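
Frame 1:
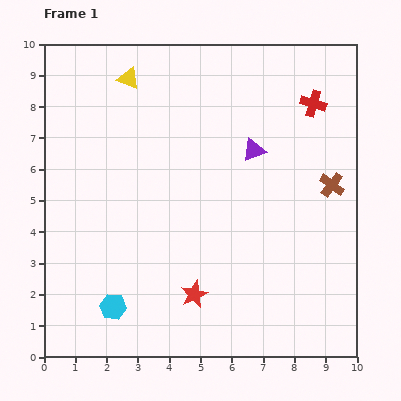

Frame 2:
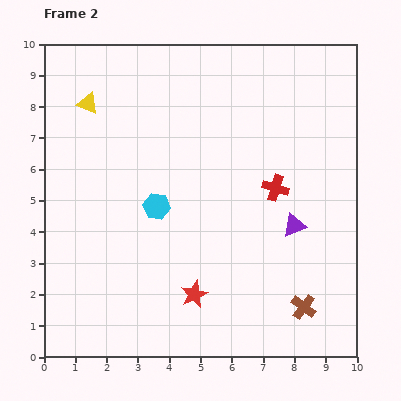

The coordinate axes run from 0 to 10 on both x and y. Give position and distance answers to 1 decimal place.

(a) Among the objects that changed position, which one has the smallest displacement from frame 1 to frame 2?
the yellow triangle

(moved 1.5)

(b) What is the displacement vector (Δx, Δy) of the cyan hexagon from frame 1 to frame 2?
(1.4, 3.2)

The cyan hexagon was at (2.2, 1.6) in frame 1 and (3.6, 4.8) in frame 2.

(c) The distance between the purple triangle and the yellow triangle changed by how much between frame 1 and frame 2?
+3.1

Distance in frame 1: 4.6. Distance in frame 2: 7.7.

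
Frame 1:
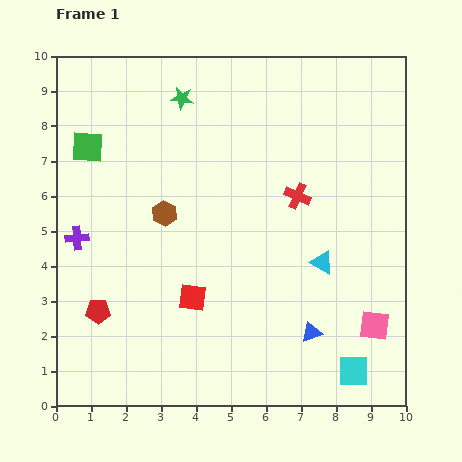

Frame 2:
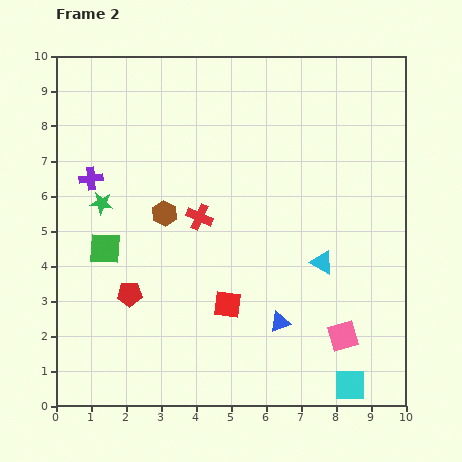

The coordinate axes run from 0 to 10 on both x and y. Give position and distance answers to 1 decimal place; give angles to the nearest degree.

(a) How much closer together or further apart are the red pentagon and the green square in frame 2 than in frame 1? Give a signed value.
-3.2

Distance in frame 1: 4.7. Distance in frame 2: 1.5.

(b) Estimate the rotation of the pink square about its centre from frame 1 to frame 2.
21° counter-clockwise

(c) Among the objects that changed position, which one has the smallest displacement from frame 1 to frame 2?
the cyan square

(moved 0.4)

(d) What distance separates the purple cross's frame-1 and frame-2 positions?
1.7

The purple cross moved from (0.6, 4.8) to (1.0, 6.5), a distance of √(0.4² + 1.7²) ≈ 1.7.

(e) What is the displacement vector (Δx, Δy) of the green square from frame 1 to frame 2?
(0.5, -2.9)

The green square was at (0.9, 7.4) in frame 1 and (1.4, 4.5) in frame 2.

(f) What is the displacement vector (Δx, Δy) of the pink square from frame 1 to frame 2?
(-0.9, -0.3)

The pink square was at (9.1, 2.3) in frame 1 and (8.2, 2.0) in frame 2.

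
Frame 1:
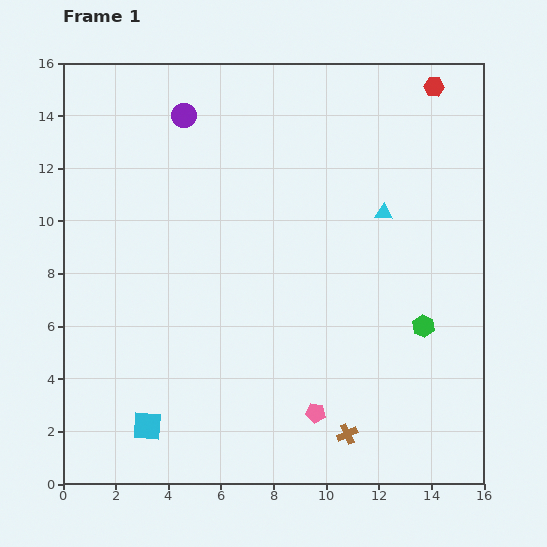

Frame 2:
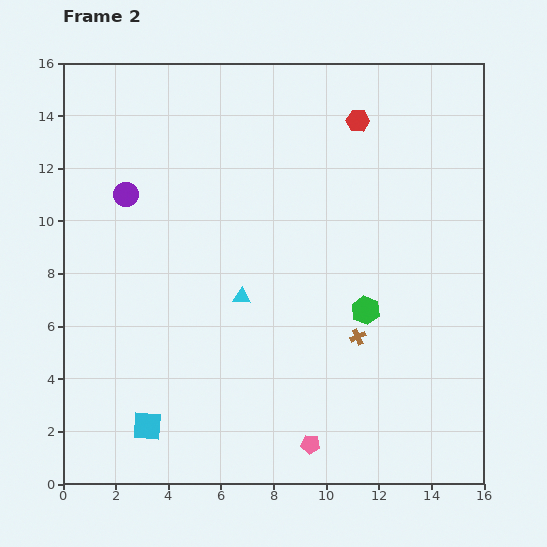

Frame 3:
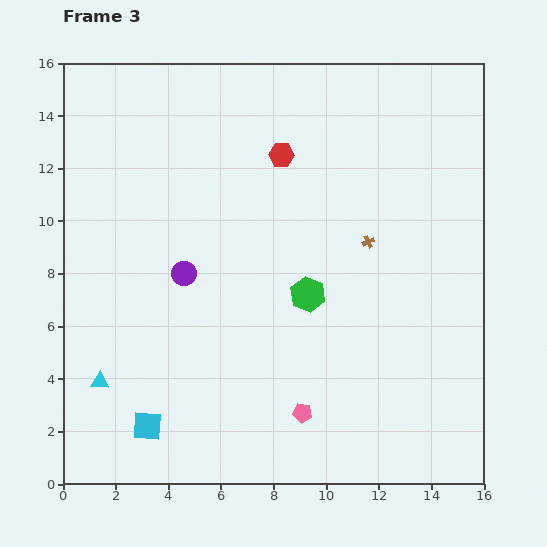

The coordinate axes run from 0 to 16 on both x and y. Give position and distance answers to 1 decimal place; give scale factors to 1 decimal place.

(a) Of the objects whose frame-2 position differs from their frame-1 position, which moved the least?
the pink pentagon

(moved 1.2)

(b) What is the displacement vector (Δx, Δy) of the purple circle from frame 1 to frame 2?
(-2.2, -3.0)

The purple circle was at (4.6, 14.0) in frame 1 and (2.4, 11.0) in frame 2.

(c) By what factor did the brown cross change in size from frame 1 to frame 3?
0.6×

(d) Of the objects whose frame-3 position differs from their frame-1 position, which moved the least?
the pink pentagon

(moved 0.5)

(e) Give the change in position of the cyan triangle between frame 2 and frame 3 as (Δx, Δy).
(-5.4, -3.2)

The cyan triangle was at (6.8, 7.1) in frame 2 and (1.4, 3.9) in frame 3.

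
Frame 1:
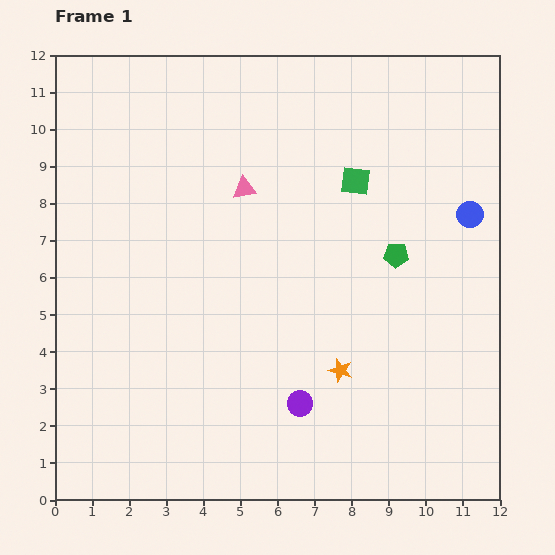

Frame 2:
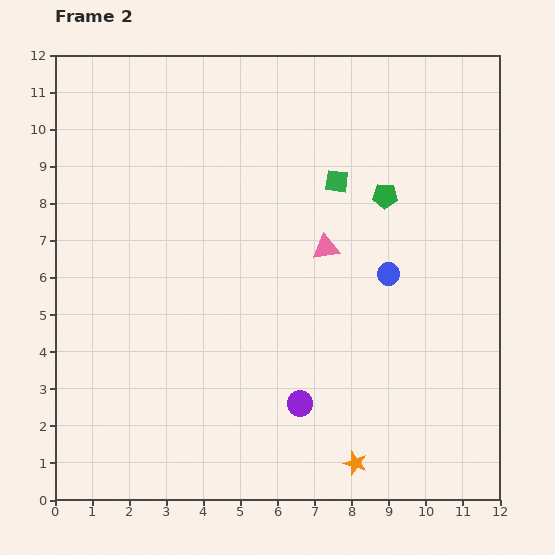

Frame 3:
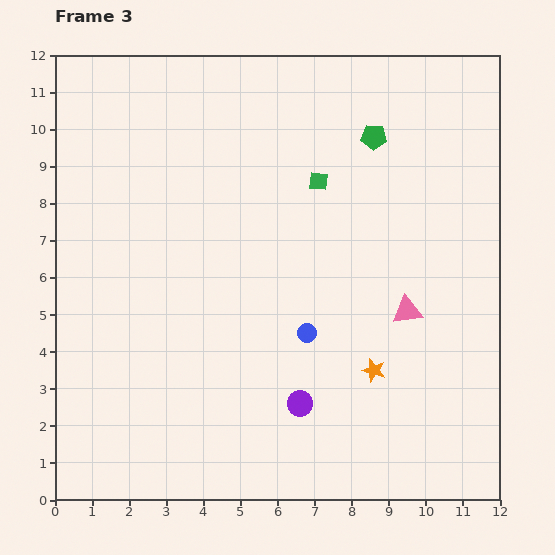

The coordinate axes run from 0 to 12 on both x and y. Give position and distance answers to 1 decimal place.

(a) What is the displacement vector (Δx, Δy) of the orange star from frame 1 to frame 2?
(0.4, -2.5)

The orange star was at (7.7, 3.5) in frame 1 and (8.1, 1.0) in frame 2.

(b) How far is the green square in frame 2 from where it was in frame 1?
0.5

The green square moved from (8.1, 8.6) to (7.6, 8.6), a distance of √(0.5² + 0.0²) ≈ 0.5.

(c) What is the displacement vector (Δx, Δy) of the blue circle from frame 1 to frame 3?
(-4.4, -3.2)

The blue circle was at (11.2, 7.7) in frame 1 and (6.8, 4.5) in frame 3.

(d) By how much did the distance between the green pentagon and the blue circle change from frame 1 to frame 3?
+3.3

Distance in frame 1: 2.3. Distance in frame 3: 5.6.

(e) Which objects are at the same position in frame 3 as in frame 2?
the purple circle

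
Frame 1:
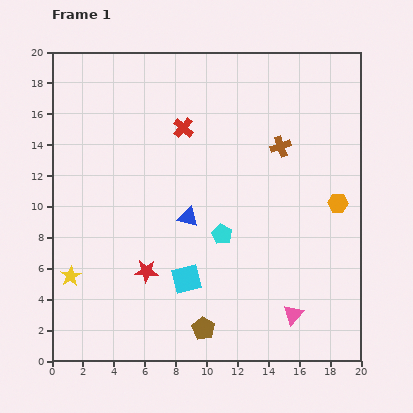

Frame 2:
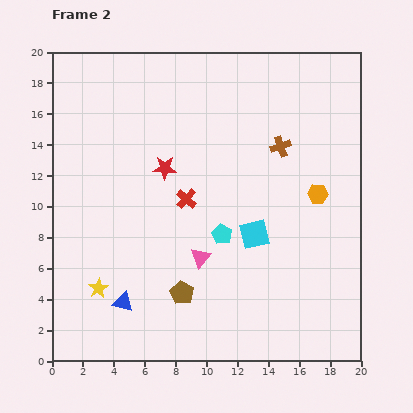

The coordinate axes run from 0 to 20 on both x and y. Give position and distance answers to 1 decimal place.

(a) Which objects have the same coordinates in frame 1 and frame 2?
the brown cross, the cyan pentagon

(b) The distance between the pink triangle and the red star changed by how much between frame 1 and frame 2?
-3.7

Distance in frame 1: 9.9. Distance in frame 2: 6.2.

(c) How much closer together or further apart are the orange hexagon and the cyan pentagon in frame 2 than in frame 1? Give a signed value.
-1.1

Distance in frame 1: 7.8. Distance in frame 2: 6.7.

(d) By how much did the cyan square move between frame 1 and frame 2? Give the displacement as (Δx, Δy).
(4.4, 2.9)

The cyan square was at (8.7, 5.3) in frame 1 and (13.1, 8.2) in frame 2.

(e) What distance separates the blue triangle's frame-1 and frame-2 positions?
6.9

The blue triangle moved from (8.8, 9.3) to (4.6, 3.8), a distance of √(4.2² + 5.5²) ≈ 6.9.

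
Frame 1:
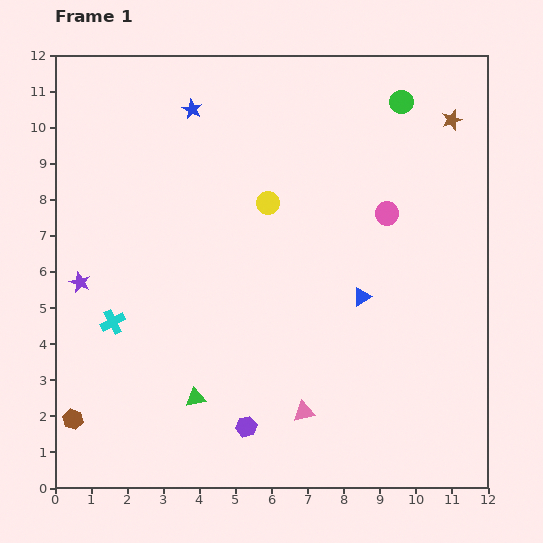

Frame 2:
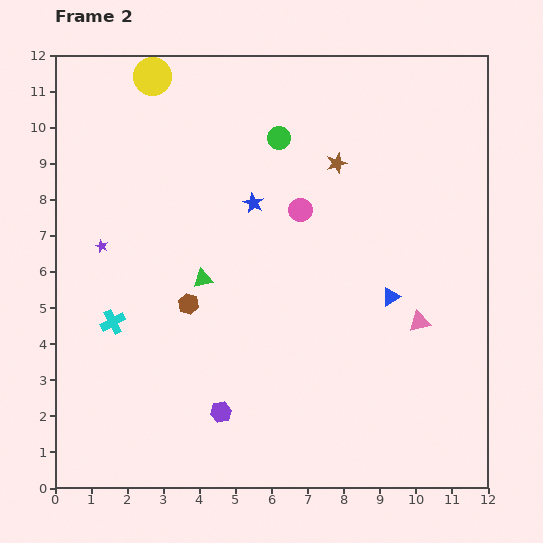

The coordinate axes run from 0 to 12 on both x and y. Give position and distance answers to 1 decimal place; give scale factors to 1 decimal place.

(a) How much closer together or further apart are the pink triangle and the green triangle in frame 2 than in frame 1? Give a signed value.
+3.1

Distance in frame 1: 3.0. Distance in frame 2: 6.1.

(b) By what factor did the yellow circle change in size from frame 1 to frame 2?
1.6×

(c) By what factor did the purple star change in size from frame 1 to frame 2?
0.6×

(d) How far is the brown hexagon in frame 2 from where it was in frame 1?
4.5

The brown hexagon moved from (0.5, 1.9) to (3.7, 5.1), a distance of √(3.2² + 3.2²) ≈ 4.5.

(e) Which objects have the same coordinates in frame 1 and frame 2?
the cyan cross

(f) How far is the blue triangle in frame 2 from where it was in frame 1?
0.8

The blue triangle moved from (8.5, 5.3) to (9.3, 5.3), a distance of √(0.8² + 0.0²) ≈ 0.8.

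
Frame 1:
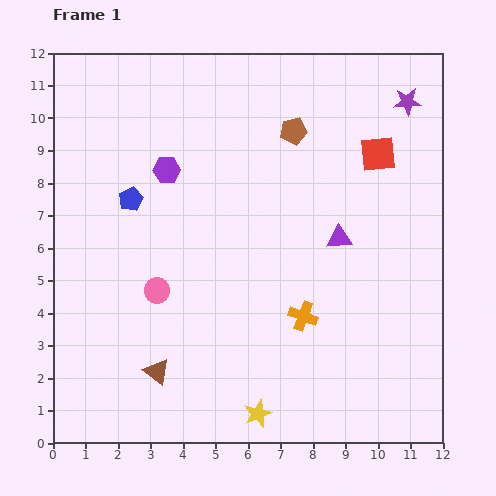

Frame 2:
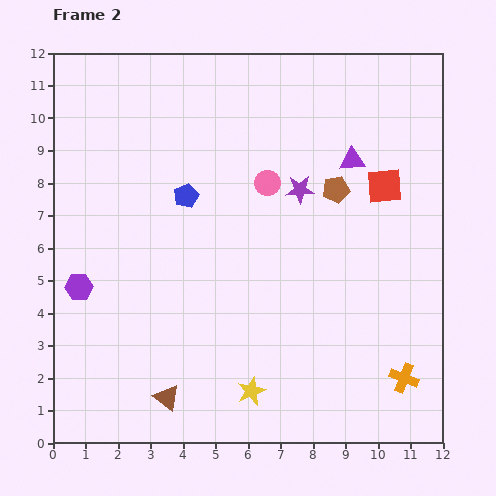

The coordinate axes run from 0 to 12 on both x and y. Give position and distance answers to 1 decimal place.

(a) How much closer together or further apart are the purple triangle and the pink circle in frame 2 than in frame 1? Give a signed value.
-3.1

Distance in frame 1: 5.8. Distance in frame 2: 2.7.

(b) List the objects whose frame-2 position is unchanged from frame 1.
none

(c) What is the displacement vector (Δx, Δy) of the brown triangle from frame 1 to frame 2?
(0.3, -0.8)

The brown triangle was at (3.2, 2.2) in frame 1 and (3.5, 1.4) in frame 2.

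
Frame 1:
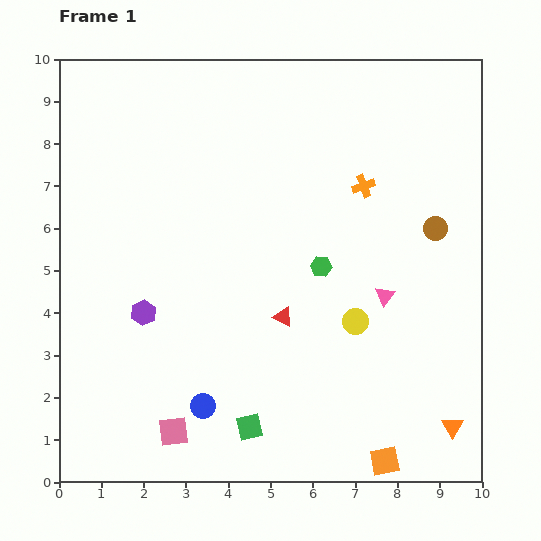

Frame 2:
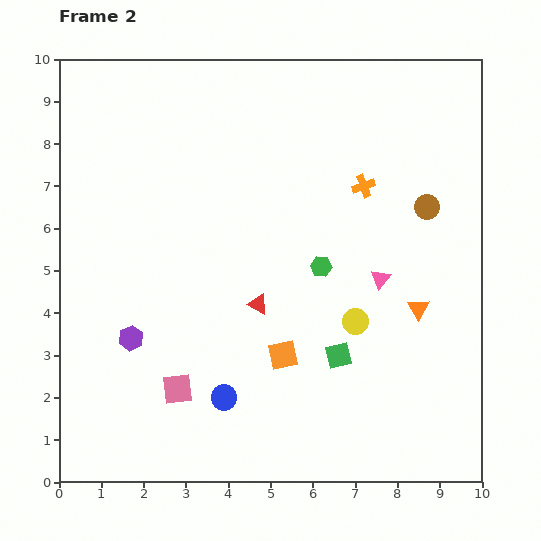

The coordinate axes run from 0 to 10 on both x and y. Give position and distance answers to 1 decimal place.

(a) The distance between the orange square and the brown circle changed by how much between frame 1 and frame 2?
-0.7

Distance in frame 1: 5.6. Distance in frame 2: 4.9.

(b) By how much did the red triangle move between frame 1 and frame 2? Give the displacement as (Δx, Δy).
(-0.6, 0.3)

The red triangle was at (5.3, 3.9) in frame 1 and (4.7, 4.2) in frame 2.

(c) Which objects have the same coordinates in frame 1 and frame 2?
the orange cross, the green hexagon, the yellow circle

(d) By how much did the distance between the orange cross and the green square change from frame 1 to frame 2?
-2.3

Distance in frame 1: 6.3. Distance in frame 2: 4.0.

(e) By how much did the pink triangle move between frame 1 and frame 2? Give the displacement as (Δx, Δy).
(-0.1, 0.4)

The pink triangle was at (7.7, 4.4) in frame 1 and (7.6, 4.8) in frame 2.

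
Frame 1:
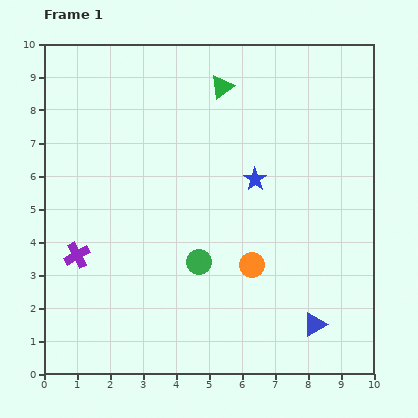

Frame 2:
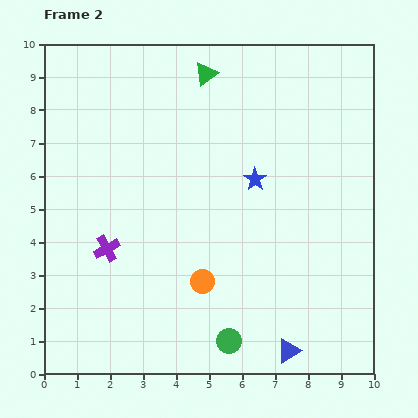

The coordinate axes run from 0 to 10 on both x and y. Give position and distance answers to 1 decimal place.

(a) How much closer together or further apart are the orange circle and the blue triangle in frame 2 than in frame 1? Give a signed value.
+0.7

Distance in frame 1: 2.6. Distance in frame 2: 3.3.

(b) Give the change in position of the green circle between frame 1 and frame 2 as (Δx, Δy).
(0.9, -2.4)

The green circle was at (4.7, 3.4) in frame 1 and (5.6, 1.0) in frame 2.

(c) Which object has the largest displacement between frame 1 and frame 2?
the green circle

(moved 2.6; next 1.6)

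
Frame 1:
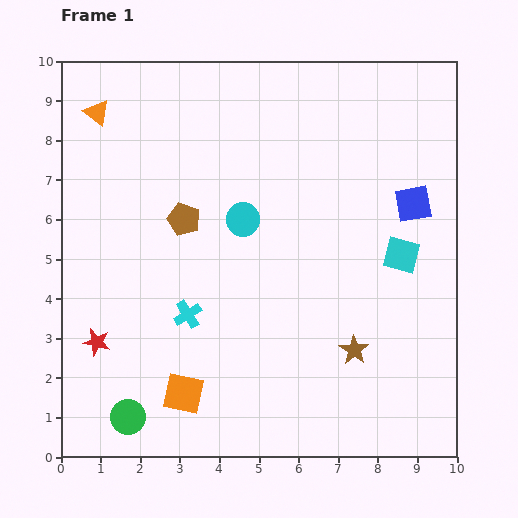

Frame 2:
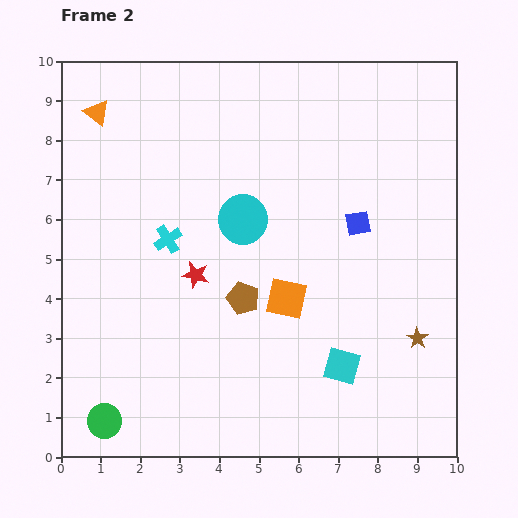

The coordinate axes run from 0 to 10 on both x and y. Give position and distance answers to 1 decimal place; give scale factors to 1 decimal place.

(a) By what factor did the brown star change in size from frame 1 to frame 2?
0.7×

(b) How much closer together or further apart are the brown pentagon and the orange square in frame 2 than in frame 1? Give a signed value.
-3.3

Distance in frame 1: 4.4. Distance in frame 2: 1.1.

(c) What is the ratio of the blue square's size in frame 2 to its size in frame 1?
0.7×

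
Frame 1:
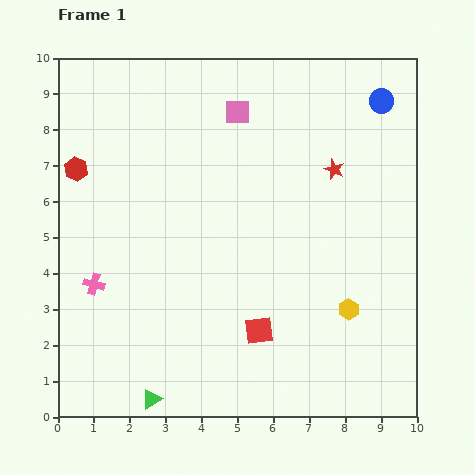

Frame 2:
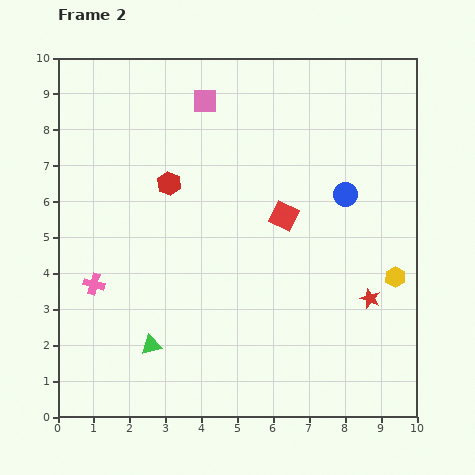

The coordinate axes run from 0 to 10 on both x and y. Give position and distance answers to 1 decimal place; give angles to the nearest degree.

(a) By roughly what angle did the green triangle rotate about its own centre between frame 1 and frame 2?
19° clockwise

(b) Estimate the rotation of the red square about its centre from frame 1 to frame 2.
32° clockwise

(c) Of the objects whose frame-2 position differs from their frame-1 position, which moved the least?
the pink square

(moved 0.9)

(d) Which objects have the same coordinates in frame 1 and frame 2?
the pink cross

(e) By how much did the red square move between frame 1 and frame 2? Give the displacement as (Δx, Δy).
(0.7, 3.2)

The red square was at (5.6, 2.4) in frame 1 and (6.3, 5.6) in frame 2.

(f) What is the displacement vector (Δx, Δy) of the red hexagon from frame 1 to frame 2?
(2.6, -0.4)

The red hexagon was at (0.5, 6.9) in frame 1 and (3.1, 6.5) in frame 2.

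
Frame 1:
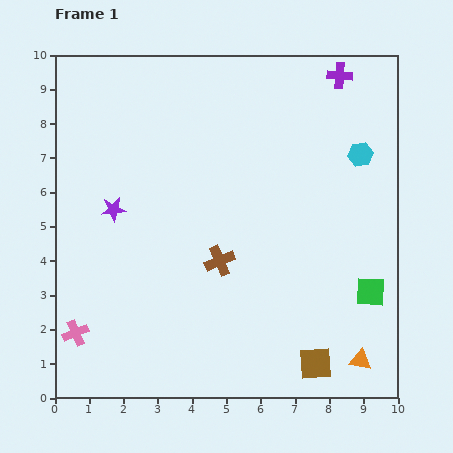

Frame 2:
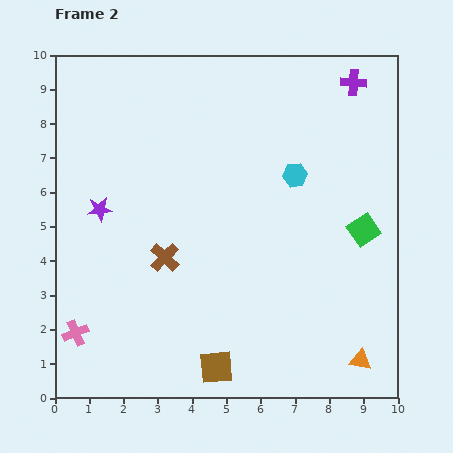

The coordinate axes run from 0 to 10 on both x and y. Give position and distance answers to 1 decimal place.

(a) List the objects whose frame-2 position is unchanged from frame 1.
the orange triangle, the pink cross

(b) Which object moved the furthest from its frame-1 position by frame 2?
the brown square

(moved 2.9; next 2.0)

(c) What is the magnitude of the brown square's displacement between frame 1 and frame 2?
2.9

The brown square moved from (7.6, 1.0) to (4.7, 0.9), a distance of √(2.9² + 0.1²) ≈ 2.9.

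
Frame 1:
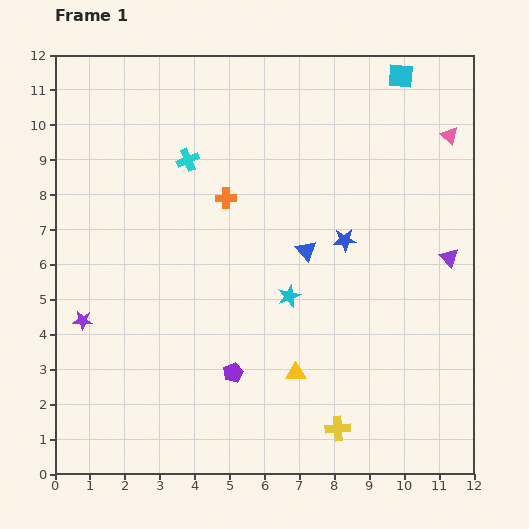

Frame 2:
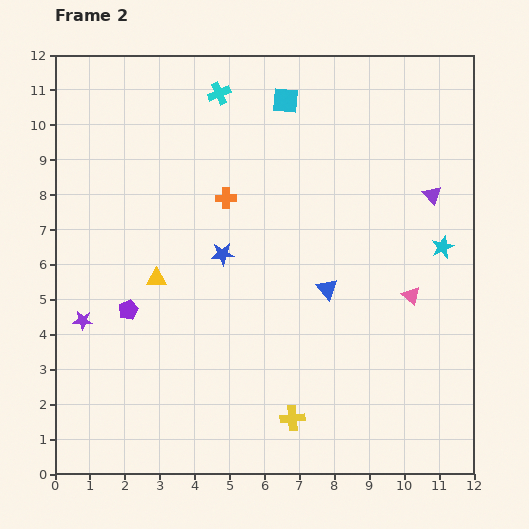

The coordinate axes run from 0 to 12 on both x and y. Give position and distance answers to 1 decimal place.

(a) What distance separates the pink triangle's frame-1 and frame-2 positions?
4.7

The pink triangle moved from (11.3, 9.7) to (10.2, 5.1), a distance of √(1.1² + 4.6²) ≈ 4.7.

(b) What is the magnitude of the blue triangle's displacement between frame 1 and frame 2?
1.3

The blue triangle moved from (7.2, 6.4) to (7.8, 5.3), a distance of √(0.6² + 1.1²) ≈ 1.3.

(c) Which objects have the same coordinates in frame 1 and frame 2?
the orange cross, the purple star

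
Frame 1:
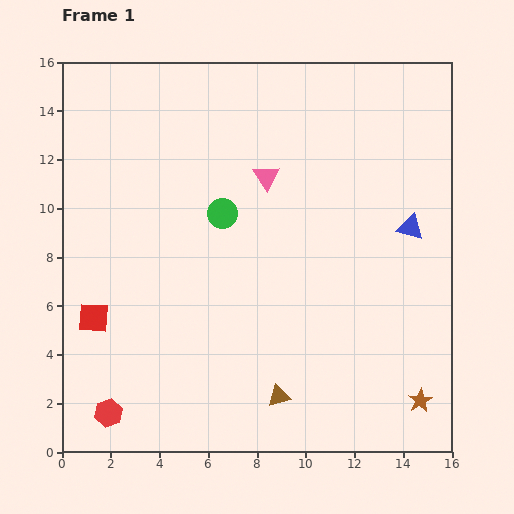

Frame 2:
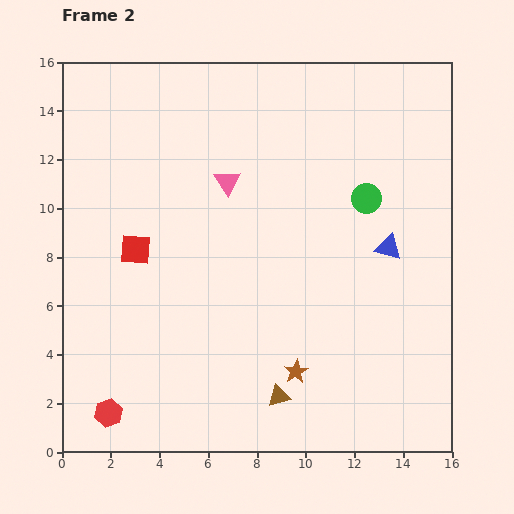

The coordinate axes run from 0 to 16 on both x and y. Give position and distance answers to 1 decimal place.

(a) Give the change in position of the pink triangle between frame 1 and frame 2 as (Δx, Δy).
(-1.6, -0.2)

The pink triangle was at (8.4, 11.3) in frame 1 and (6.8, 11.1) in frame 2.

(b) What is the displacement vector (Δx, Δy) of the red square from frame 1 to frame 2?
(1.7, 2.8)

The red square was at (1.3, 5.5) in frame 1 and (3.0, 8.3) in frame 2.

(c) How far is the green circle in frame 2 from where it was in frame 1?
5.9

The green circle moved from (6.6, 9.8) to (12.5, 10.4), a distance of √(5.9² + 0.6²) ≈ 5.9.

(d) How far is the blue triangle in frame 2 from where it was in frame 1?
1.2

The blue triangle moved from (14.3, 9.2) to (13.4, 8.4), a distance of √(0.9² + 0.8²) ≈ 1.2.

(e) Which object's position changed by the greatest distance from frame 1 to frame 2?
the green circle

(moved 5.9; next 5.2)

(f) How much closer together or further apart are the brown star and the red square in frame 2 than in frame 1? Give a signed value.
-5.5

Distance in frame 1: 13.8. Distance in frame 2: 8.3.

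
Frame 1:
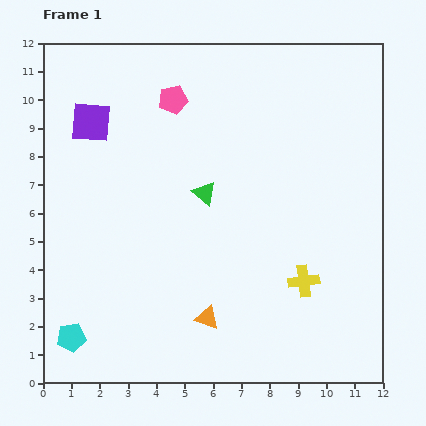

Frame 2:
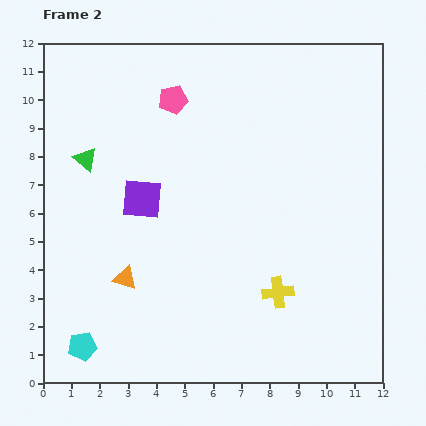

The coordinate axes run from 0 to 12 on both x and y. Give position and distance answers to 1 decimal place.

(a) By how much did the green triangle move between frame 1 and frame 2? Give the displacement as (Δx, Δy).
(-4.2, 1.2)

The green triangle was at (5.7, 6.7) in frame 1 and (1.5, 7.9) in frame 2.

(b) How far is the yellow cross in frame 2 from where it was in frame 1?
1.0

The yellow cross moved from (9.2, 3.6) to (8.3, 3.2), a distance of √(0.9² + 0.4²) ≈ 1.0.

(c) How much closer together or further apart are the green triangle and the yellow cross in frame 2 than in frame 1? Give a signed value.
+3.6

Distance in frame 1: 4.7. Distance in frame 2: 8.3.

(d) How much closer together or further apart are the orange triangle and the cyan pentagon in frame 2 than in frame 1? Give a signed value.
-2.1

Distance in frame 1: 4.9. Distance in frame 2: 2.8.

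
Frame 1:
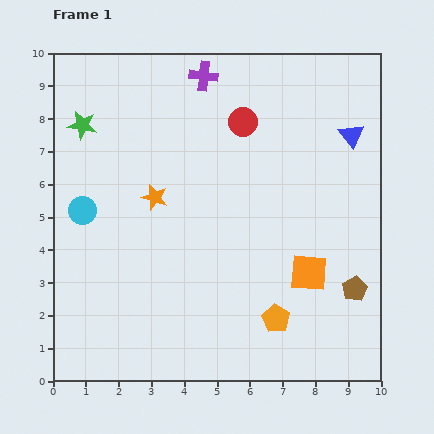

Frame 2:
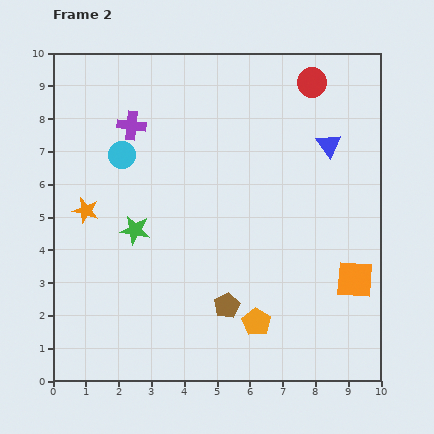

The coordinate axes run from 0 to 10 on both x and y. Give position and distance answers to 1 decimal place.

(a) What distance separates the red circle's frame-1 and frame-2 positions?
2.4

The red circle moved from (5.8, 7.9) to (7.9, 9.1), a distance of √(2.1² + 1.2²) ≈ 2.4.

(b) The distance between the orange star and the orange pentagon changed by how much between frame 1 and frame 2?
+1.0

Distance in frame 1: 5.2. Distance in frame 2: 6.2.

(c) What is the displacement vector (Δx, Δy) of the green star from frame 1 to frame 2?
(1.6, -3.2)

The green star was at (0.9, 7.8) in frame 1 and (2.5, 4.6) in frame 2.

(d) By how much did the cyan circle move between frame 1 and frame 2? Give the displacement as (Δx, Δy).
(1.2, 1.7)

The cyan circle was at (0.9, 5.2) in frame 1 and (2.1, 6.9) in frame 2.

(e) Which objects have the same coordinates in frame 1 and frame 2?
none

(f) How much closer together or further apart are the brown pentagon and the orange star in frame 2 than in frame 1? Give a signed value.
-1.5

Distance in frame 1: 6.7. Distance in frame 2: 5.2.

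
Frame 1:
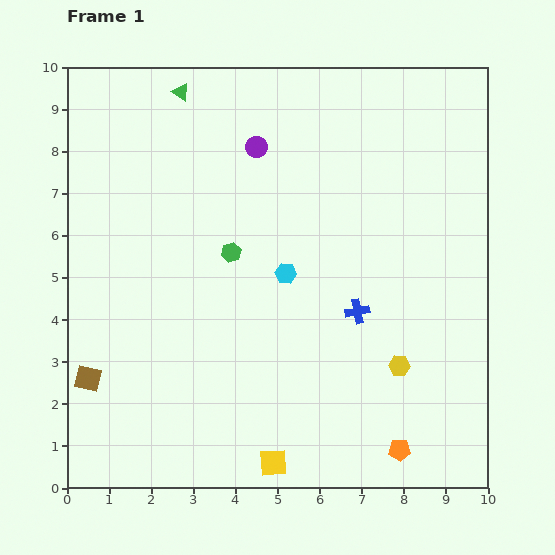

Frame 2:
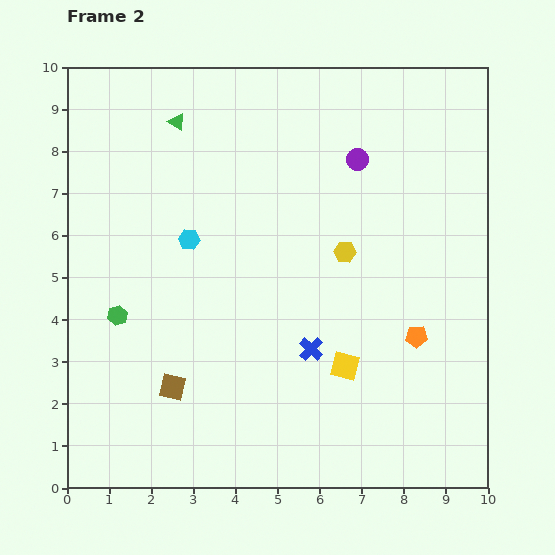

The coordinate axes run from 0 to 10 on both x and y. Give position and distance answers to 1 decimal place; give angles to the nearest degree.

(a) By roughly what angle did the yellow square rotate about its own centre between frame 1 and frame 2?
18° clockwise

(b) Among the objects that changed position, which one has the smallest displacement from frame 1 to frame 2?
the green triangle

(moved 0.7)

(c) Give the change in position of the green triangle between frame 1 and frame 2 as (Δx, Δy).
(-0.1, -0.7)

The green triangle was at (2.7, 9.4) in frame 1 and (2.6, 8.7) in frame 2.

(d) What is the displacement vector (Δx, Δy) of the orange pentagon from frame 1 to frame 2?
(0.4, 2.7)

The orange pentagon was at (7.9, 0.9) in frame 1 and (8.3, 3.6) in frame 2.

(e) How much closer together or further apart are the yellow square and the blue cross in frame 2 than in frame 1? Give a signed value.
-3.2

Distance in frame 1: 4.1. Distance in frame 2: 0.9.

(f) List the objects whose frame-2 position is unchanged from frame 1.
none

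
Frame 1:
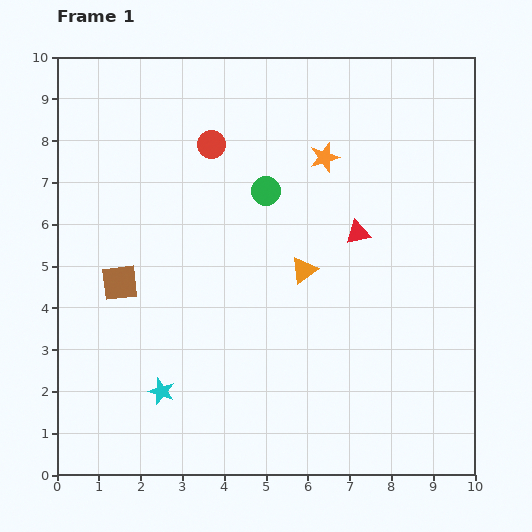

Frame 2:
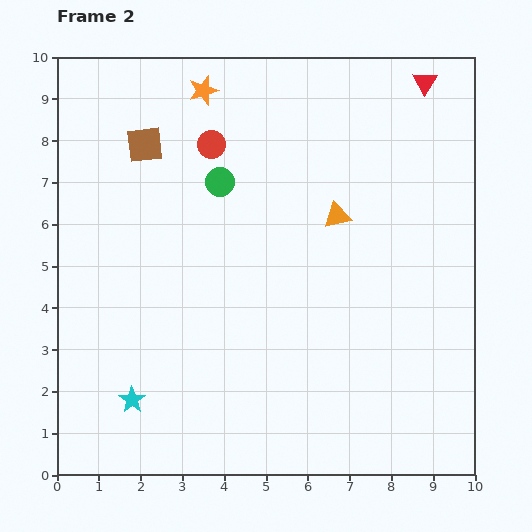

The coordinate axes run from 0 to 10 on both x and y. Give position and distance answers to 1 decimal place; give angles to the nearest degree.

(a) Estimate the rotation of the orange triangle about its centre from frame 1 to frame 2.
24° clockwise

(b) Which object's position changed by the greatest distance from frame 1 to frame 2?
the red triangle

(moved 3.9; next 3.4)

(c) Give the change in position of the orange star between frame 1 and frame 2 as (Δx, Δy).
(-2.9, 1.6)

The orange star was at (6.4, 7.6) in frame 1 and (3.5, 9.2) in frame 2.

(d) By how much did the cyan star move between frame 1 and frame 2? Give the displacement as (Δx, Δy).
(-0.7, -0.2)

The cyan star was at (2.5, 2.0) in frame 1 and (1.8, 1.8) in frame 2.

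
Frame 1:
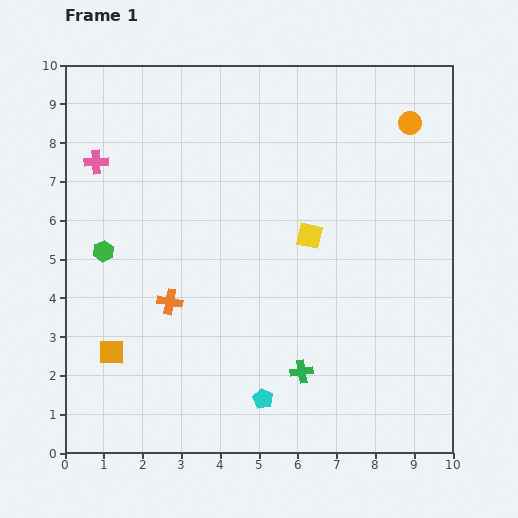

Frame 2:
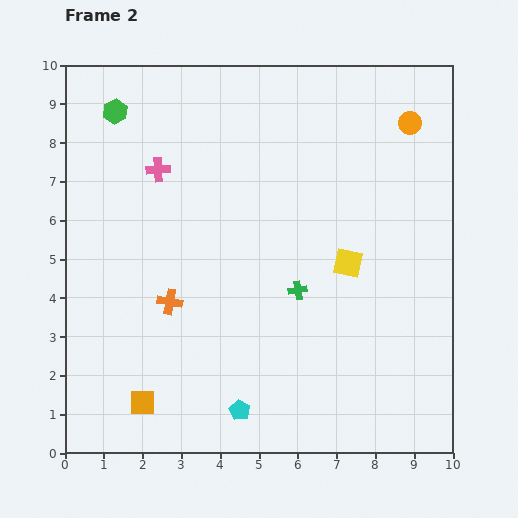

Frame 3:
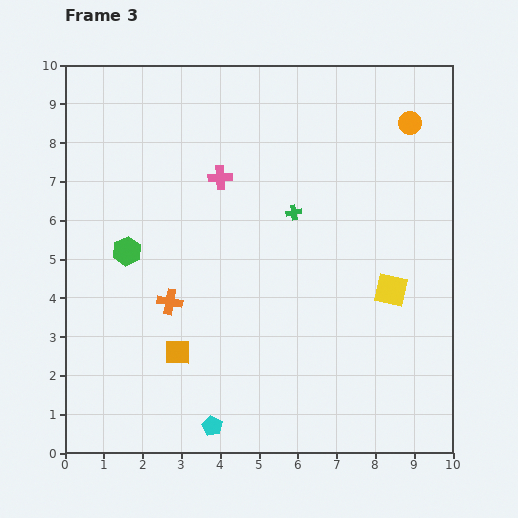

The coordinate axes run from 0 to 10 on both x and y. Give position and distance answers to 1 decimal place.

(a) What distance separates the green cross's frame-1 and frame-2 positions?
2.1

The green cross moved from (6.1, 2.1) to (6.0, 4.2), a distance of √(0.1² + 2.1²) ≈ 2.1.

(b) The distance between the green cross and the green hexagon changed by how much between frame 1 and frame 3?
-1.6

Distance in frame 1: 6.0. Distance in frame 3: 4.4.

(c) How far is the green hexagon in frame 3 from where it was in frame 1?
0.6

The green hexagon moved from (1.0, 5.2) to (1.6, 5.2), a distance of √(0.6² + 0.0²) ≈ 0.6.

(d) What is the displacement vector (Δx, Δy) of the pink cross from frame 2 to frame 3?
(1.6, -0.2)

The pink cross was at (2.4, 7.3) in frame 2 and (4.0, 7.1) in frame 3.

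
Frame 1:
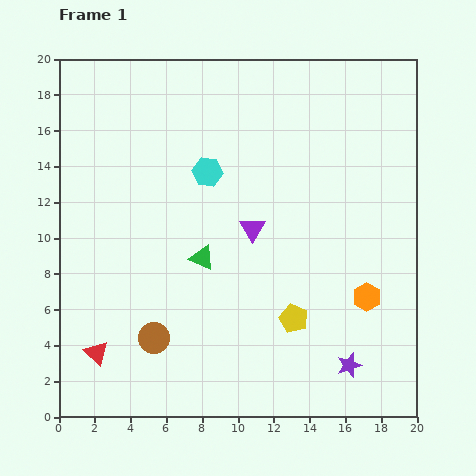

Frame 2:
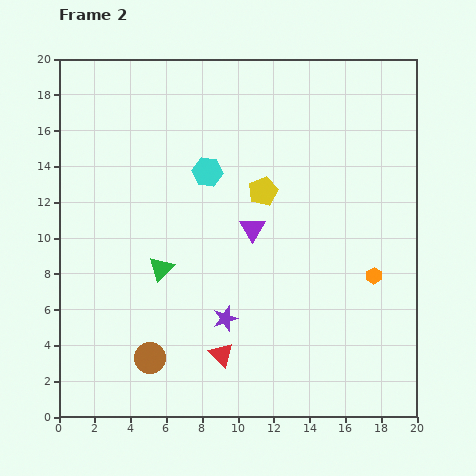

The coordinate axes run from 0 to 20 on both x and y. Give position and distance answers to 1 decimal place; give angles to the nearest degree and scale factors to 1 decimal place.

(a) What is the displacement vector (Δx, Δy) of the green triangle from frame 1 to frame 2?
(-2.3, -0.6)

The green triangle was at (8.0, 8.9) in frame 1 and (5.7, 8.3) in frame 2.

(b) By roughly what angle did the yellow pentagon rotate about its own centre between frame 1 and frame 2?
25° clockwise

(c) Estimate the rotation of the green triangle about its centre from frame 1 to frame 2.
49° clockwise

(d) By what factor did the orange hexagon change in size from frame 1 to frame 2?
0.6×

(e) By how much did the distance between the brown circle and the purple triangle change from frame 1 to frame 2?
+1.0

Distance in frame 1: 8.2. Distance in frame 2: 9.2.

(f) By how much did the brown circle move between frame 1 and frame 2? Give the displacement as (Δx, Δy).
(-0.2, -1.1)

The brown circle was at (5.3, 4.4) in frame 1 and (5.1, 3.3) in frame 2.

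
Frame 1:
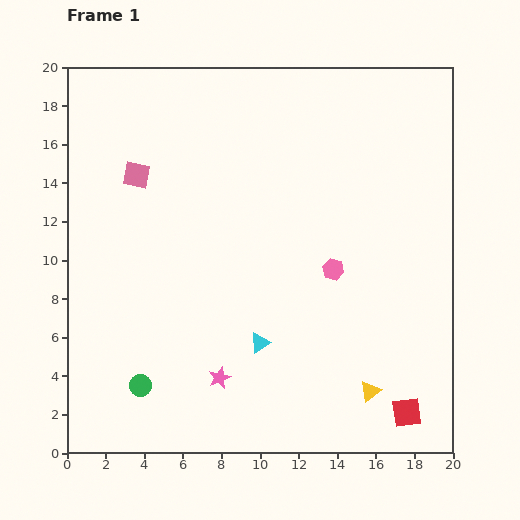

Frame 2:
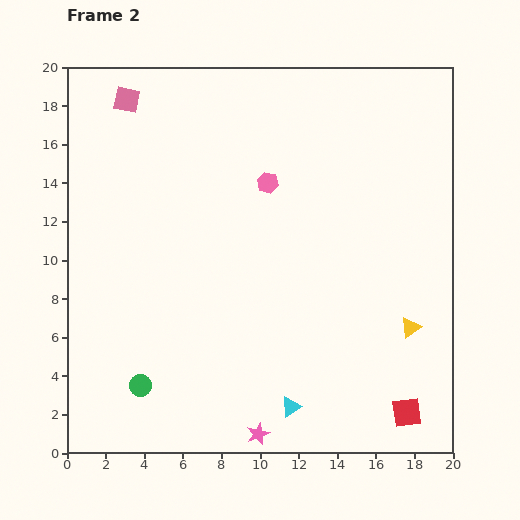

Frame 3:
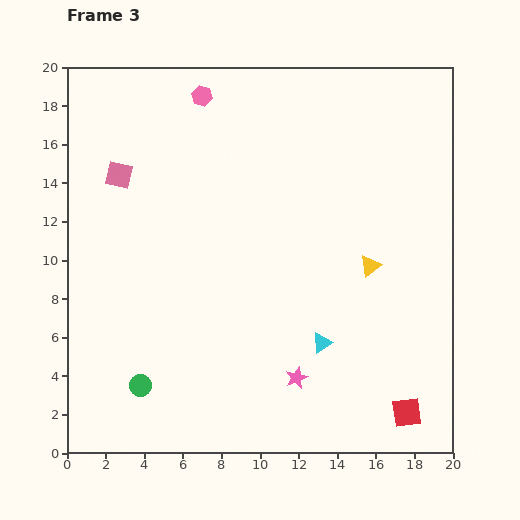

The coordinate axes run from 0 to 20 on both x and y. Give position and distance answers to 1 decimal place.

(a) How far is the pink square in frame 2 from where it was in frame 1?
3.9

The pink square moved from (3.6, 14.4) to (3.1, 18.3), a distance of √(0.5² + 3.9²) ≈ 3.9.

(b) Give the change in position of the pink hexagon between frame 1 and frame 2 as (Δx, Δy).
(-3.4, 4.5)

The pink hexagon was at (13.8, 9.5) in frame 1 and (10.4, 14.0) in frame 2.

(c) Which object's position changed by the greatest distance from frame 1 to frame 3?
the pink hexagon

(moved 11.3; next 6.5)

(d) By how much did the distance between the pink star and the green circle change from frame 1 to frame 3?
+4.0

Distance in frame 1: 4.1. Distance in frame 3: 8.1.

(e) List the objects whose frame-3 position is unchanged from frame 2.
the green circle, the red square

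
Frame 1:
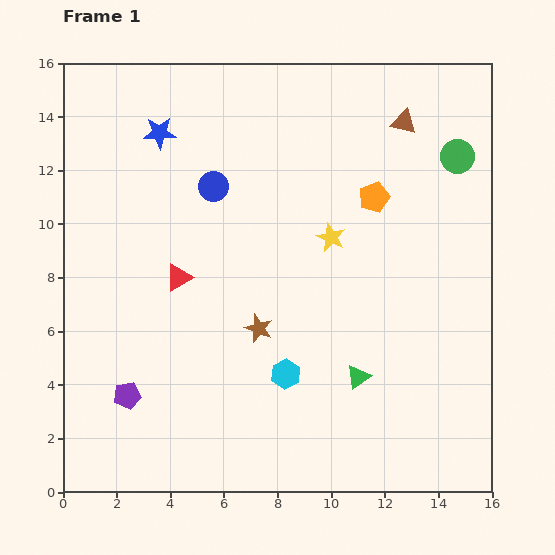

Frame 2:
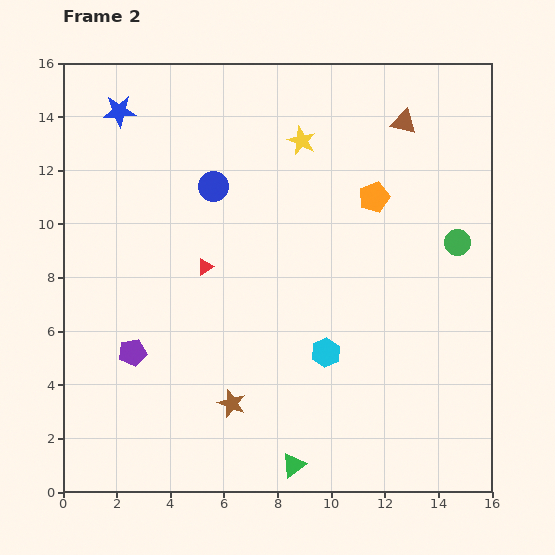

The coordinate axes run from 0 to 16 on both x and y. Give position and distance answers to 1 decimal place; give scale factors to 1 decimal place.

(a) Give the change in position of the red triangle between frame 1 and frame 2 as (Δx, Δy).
(1.0, 0.4)

The red triangle was at (4.3, 8.0) in frame 1 and (5.3, 8.4) in frame 2.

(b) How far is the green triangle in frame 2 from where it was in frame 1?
4.1

The green triangle moved from (11.0, 4.3) to (8.6, 1.0), a distance of √(2.4² + 3.3²) ≈ 4.1.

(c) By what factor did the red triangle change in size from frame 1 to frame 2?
0.6×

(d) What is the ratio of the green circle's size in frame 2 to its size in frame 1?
0.8×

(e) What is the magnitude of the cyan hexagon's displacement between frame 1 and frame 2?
1.7

The cyan hexagon moved from (8.3, 4.4) to (9.8, 5.2), a distance of √(1.5² + 0.8²) ≈ 1.7.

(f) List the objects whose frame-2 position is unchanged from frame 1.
the brown triangle, the blue circle, the orange pentagon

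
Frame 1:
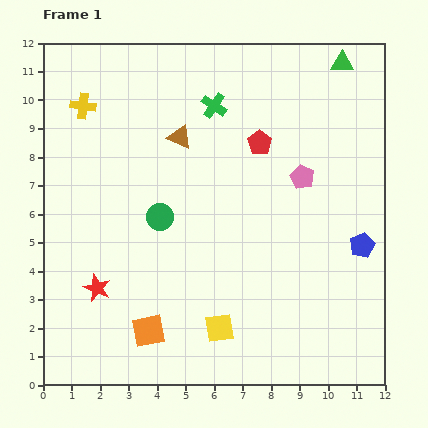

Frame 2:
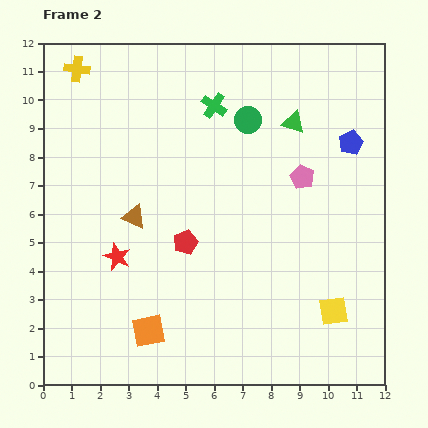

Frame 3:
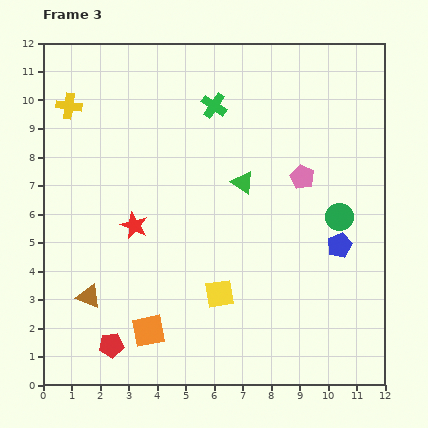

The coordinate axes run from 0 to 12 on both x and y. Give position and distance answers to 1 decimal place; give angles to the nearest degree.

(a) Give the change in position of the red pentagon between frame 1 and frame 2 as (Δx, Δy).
(-2.6, -3.5)

The red pentagon was at (7.6, 8.5) in frame 1 and (5.0, 5.0) in frame 2.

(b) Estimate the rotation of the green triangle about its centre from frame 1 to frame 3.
35° clockwise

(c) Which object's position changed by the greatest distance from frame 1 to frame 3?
the red pentagon

(moved 8.8; next 6.4)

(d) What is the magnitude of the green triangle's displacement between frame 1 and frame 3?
5.5

The green triangle moved from (10.5, 11.3) to (7.0, 7.1), a distance of √(3.5² + 4.2²) ≈ 5.5.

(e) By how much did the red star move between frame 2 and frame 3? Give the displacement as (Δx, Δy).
(0.6, 1.1)

The red star was at (2.6, 4.5) in frame 2 and (3.2, 5.6) in frame 3.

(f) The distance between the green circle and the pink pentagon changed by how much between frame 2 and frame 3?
-0.9

Distance in frame 2: 2.8. Distance in frame 3: 1.9.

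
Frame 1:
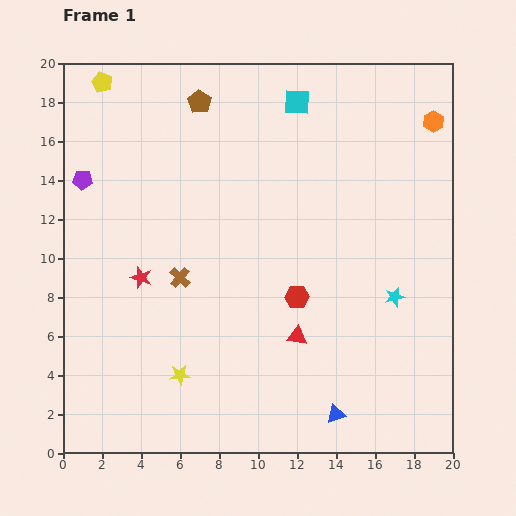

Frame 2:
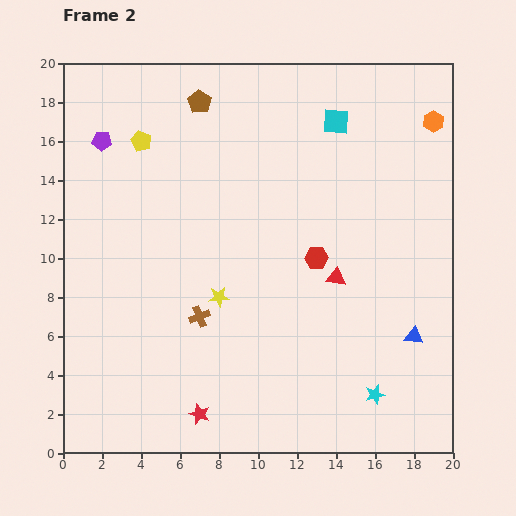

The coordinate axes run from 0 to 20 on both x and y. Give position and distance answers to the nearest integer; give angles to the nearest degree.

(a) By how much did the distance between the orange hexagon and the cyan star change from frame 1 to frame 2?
+5

Distance in frame 1: 9. Distance in frame 2: 14.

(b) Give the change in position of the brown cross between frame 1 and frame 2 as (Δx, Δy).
(1, -2)

The brown cross was at (6, 9) in frame 1 and (7, 7) in frame 2.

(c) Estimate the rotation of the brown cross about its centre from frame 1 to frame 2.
27° clockwise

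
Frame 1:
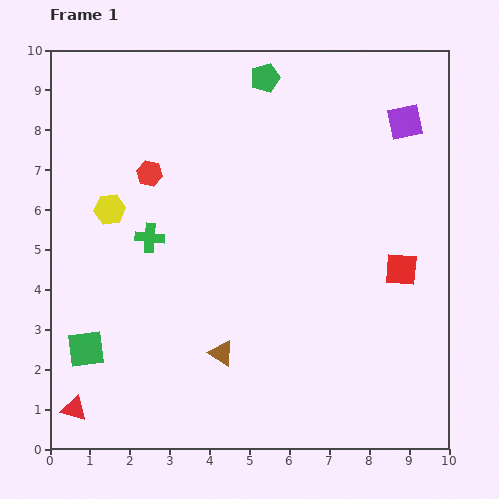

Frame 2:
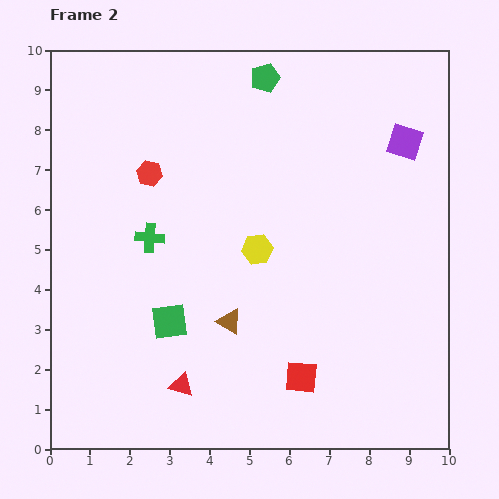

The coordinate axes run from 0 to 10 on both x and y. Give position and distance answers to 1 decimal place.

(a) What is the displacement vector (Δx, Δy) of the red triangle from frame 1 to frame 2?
(2.7, 0.6)

The red triangle was at (0.6, 1.0) in frame 1 and (3.3, 1.6) in frame 2.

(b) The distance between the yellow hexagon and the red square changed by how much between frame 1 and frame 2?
-4.1

Distance in frame 1: 7.5. Distance in frame 2: 3.4.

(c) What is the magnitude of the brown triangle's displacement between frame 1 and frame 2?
0.8

The brown triangle moved from (4.3, 2.4) to (4.5, 3.2), a distance of √(0.2² + 0.8²) ≈ 0.8.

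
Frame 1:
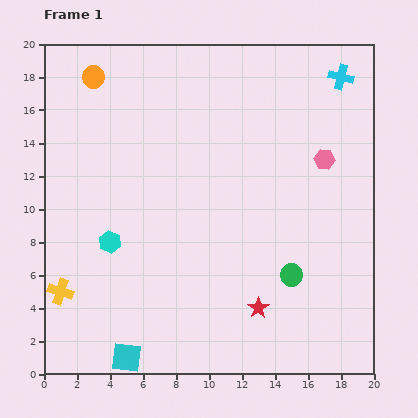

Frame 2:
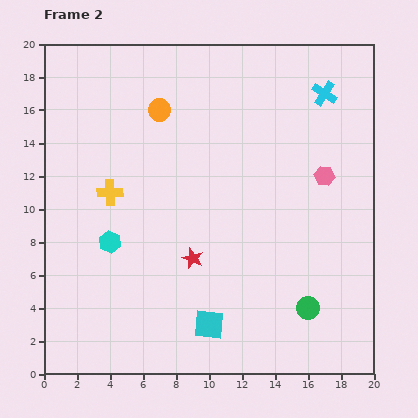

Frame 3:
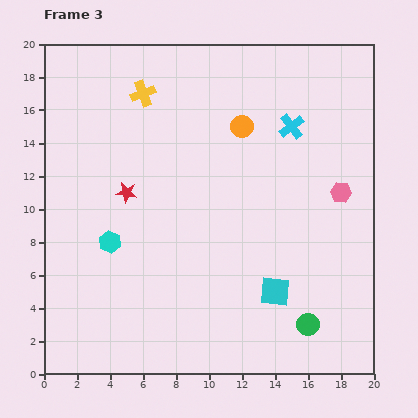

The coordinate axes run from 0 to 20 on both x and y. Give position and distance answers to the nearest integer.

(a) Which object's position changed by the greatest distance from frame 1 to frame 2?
the yellow cross

(moved 7; next 5)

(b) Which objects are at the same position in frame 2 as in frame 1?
the cyan hexagon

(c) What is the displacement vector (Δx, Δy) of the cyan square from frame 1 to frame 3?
(9, 4)

The cyan square was at (5, 1) in frame 1 and (14, 5) in frame 3.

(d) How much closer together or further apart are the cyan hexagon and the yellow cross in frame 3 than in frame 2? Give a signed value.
+6

Distance in frame 2: 3. Distance in frame 3: 9.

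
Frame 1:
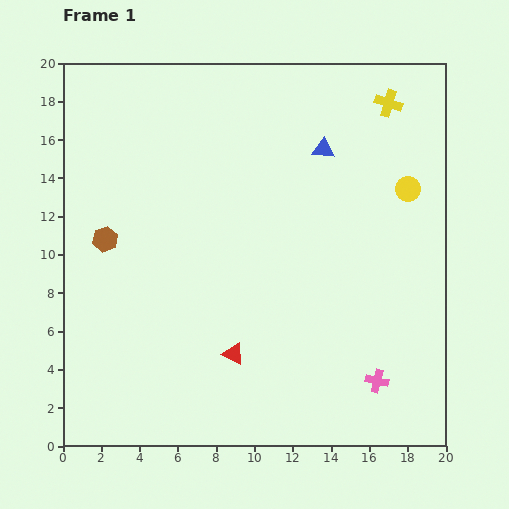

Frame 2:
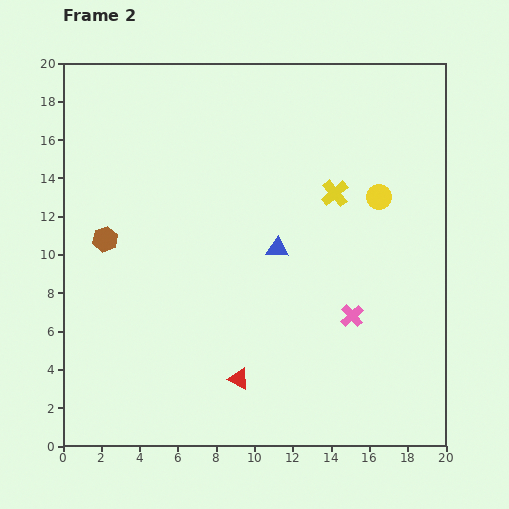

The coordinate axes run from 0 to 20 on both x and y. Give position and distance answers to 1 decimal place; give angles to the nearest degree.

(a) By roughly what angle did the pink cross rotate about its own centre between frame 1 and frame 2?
35° clockwise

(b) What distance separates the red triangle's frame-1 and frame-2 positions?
1.3

The red triangle moved from (8.9, 4.8) to (9.2, 3.5), a distance of √(0.3² + 1.3²) ≈ 1.3.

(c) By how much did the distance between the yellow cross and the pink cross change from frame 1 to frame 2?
-8.0

Distance in frame 1: 14.5. Distance in frame 2: 6.5.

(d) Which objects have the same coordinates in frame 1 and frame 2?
the brown hexagon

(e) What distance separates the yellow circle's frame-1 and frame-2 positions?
1.6

The yellow circle moved from (18.0, 13.4) to (16.5, 13.0), a distance of √(1.5² + 0.4²) ≈ 1.6.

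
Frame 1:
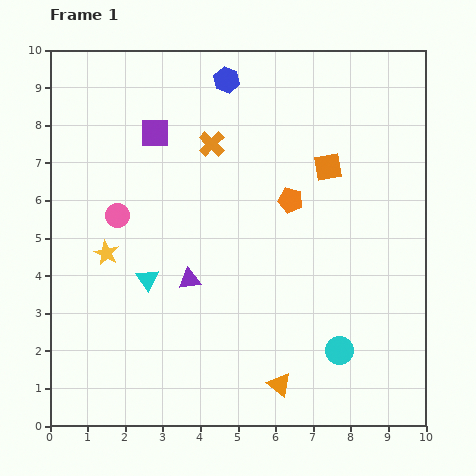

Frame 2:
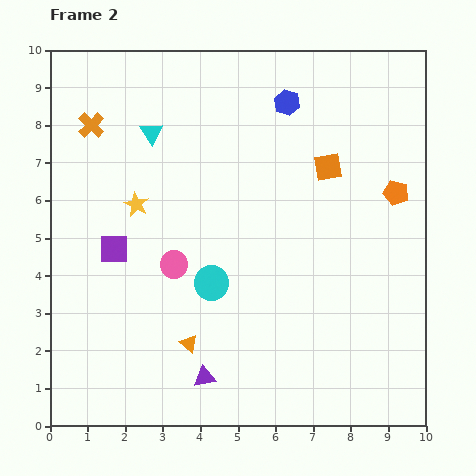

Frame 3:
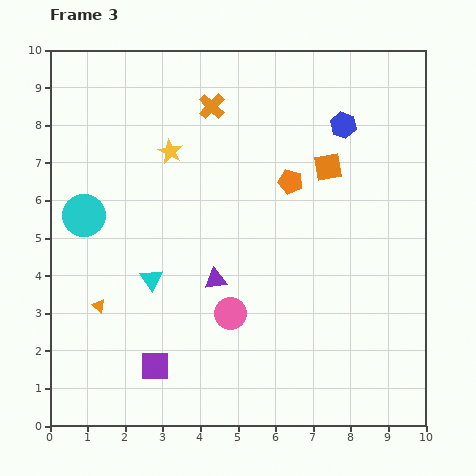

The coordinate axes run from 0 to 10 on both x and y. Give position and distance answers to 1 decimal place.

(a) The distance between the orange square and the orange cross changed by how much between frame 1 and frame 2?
+3.2

Distance in frame 1: 3.2. Distance in frame 2: 6.4.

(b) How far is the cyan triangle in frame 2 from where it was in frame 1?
3.9

The cyan triangle moved from (2.6, 3.9) to (2.7, 7.8), a distance of √(0.1² + 3.9²) ≈ 3.9.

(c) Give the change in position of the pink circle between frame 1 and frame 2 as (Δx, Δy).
(1.5, -1.3)

The pink circle was at (1.8, 5.6) in frame 1 and (3.3, 4.3) in frame 2.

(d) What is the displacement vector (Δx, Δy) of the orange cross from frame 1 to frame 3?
(0.0, 1.0)

The orange cross was at (4.3, 7.5) in frame 1 and (4.3, 8.5) in frame 3.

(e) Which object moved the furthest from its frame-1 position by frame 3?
the cyan circle

(moved 7.7; next 6.2)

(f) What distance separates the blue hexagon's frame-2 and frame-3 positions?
1.6

The blue hexagon moved from (6.3, 8.6) to (7.8, 8.0), a distance of √(1.5² + 0.6²) ≈ 1.6.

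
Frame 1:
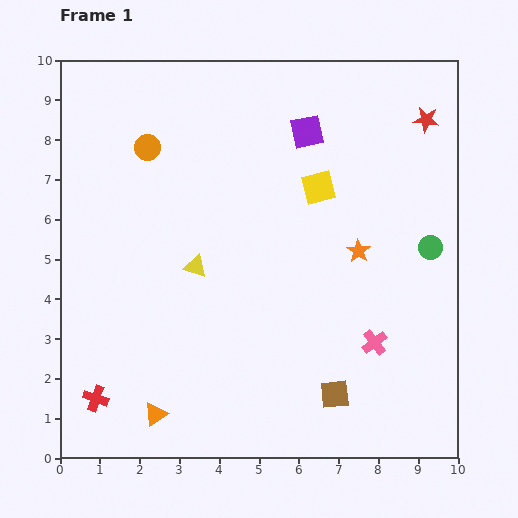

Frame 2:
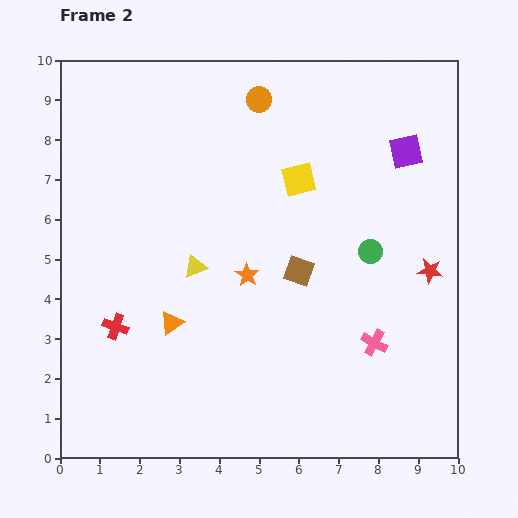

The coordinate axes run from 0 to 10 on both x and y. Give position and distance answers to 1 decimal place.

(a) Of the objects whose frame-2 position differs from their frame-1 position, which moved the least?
the yellow square

(moved 0.5)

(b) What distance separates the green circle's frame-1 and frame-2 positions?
1.5

The green circle moved from (9.3, 5.3) to (7.8, 5.2), a distance of √(1.5² + 0.1²) ≈ 1.5.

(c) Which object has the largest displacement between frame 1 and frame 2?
the red star

(moved 3.8; next 3.2)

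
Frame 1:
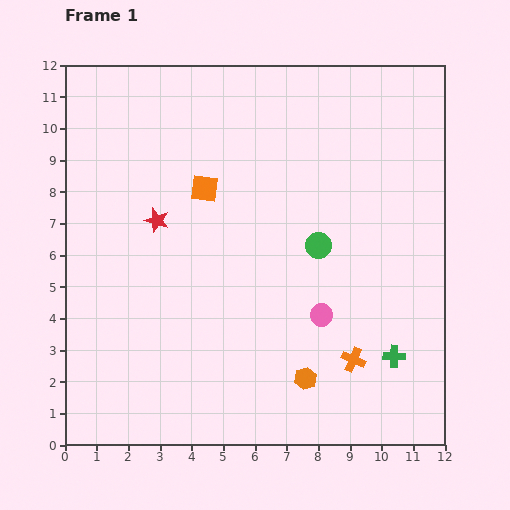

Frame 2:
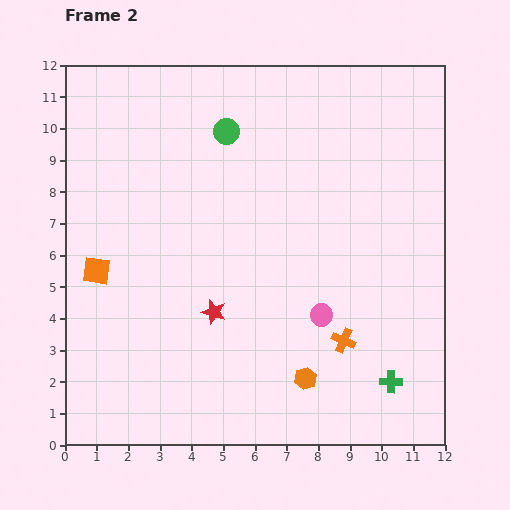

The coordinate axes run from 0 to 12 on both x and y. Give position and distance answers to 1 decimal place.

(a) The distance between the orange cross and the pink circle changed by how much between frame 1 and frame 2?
-0.6

Distance in frame 1: 1.7. Distance in frame 2: 1.1.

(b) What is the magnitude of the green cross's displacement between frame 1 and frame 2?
0.8

The green cross moved from (10.4, 2.8) to (10.3, 2.0), a distance of √(0.1² + 0.8²) ≈ 0.8.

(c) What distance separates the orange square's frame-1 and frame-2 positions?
4.3

The orange square moved from (4.4, 8.1) to (1.0, 5.5), a distance of √(3.4² + 2.6²) ≈ 4.3.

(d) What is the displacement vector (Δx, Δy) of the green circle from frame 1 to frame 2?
(-2.9, 3.6)

The green circle was at (8.0, 6.3) in frame 1 and (5.1, 9.9) in frame 2.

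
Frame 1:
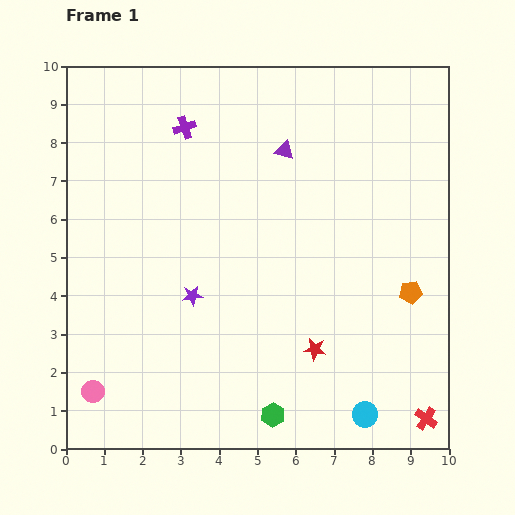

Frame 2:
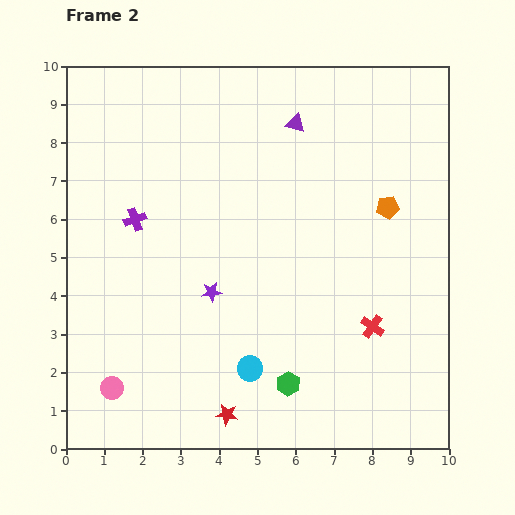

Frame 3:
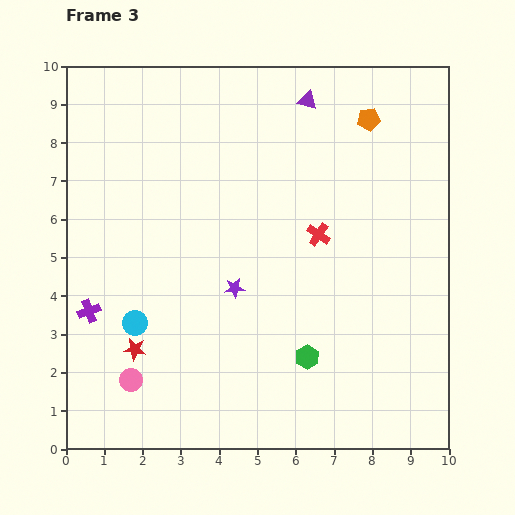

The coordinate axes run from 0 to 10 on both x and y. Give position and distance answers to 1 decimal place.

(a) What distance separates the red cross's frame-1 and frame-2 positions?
2.8

The red cross moved from (9.4, 0.8) to (8.0, 3.2), a distance of √(1.4² + 2.4²) ≈ 2.8.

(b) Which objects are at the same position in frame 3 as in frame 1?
none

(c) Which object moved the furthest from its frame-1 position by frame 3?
the cyan circle

(moved 6.5; next 5.6)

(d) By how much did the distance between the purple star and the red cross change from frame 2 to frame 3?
-1.7

Distance in frame 2: 4.3. Distance in frame 3: 2.6.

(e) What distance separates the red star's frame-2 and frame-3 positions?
2.9

The red star moved from (4.2, 0.9) to (1.8, 2.6), a distance of √(2.4² + 1.7²) ≈ 2.9.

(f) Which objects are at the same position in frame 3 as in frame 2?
none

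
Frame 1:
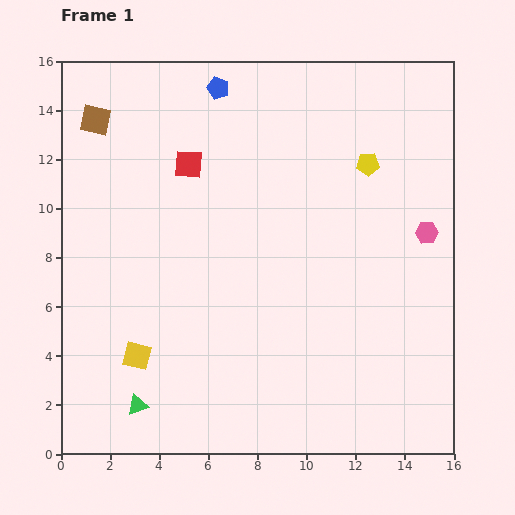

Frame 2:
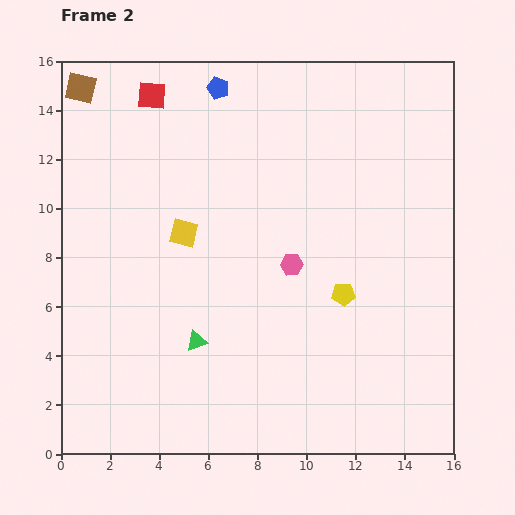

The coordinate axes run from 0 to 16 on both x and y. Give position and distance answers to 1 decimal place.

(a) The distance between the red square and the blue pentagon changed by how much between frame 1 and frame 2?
-0.6

Distance in frame 1: 3.3. Distance in frame 2: 2.7.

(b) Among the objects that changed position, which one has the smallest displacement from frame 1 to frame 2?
the brown square

(moved 1.4)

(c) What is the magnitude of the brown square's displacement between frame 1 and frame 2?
1.4

The brown square moved from (1.4, 13.6) to (0.8, 14.9), a distance of √(0.6² + 1.3²) ≈ 1.4.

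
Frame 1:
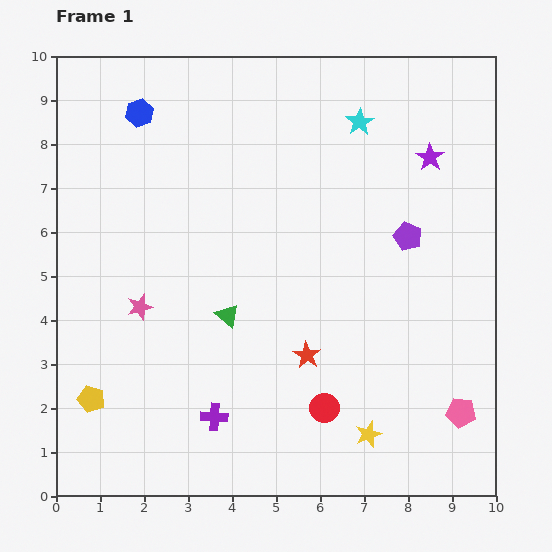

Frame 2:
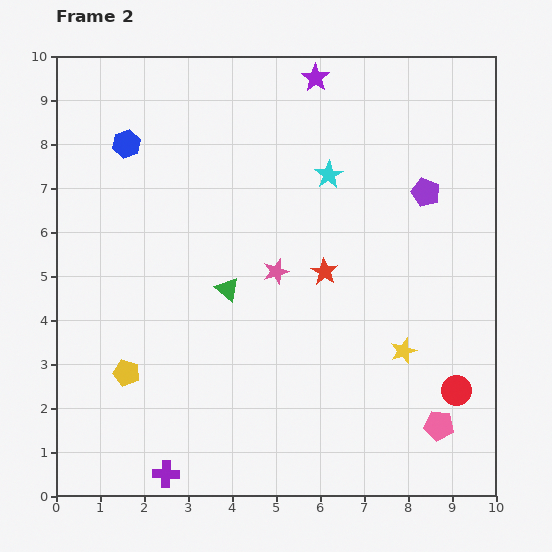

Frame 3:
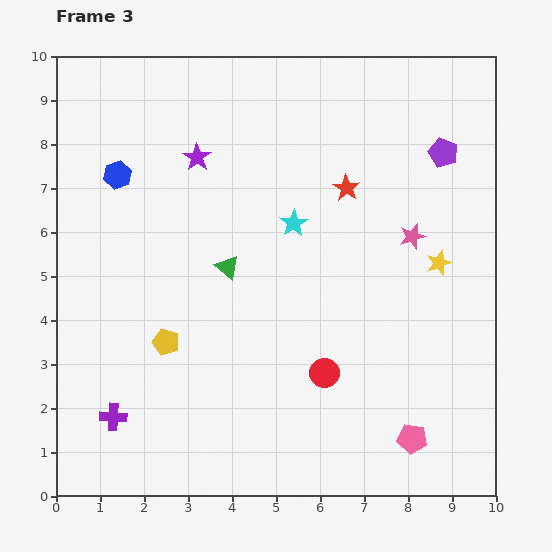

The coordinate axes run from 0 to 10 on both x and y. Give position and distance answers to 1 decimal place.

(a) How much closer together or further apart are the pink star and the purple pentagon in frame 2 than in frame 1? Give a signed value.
-2.5

Distance in frame 1: 6.3. Distance in frame 2: 3.8.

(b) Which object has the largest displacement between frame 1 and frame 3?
the pink star

(moved 6.4; next 5.3)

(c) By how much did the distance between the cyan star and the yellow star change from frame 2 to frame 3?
-0.9

Distance in frame 2: 4.3. Distance in frame 3: 3.4.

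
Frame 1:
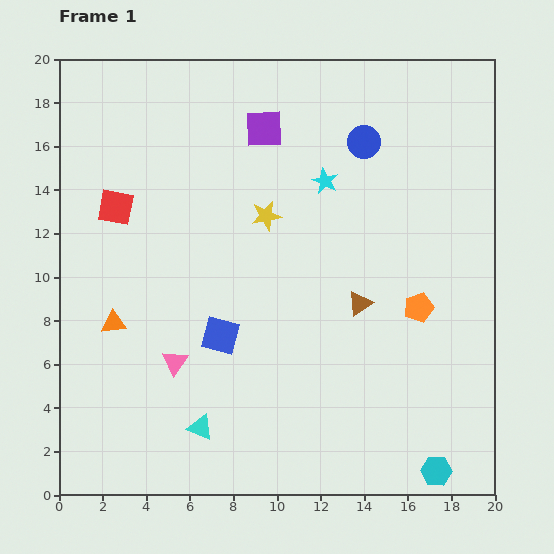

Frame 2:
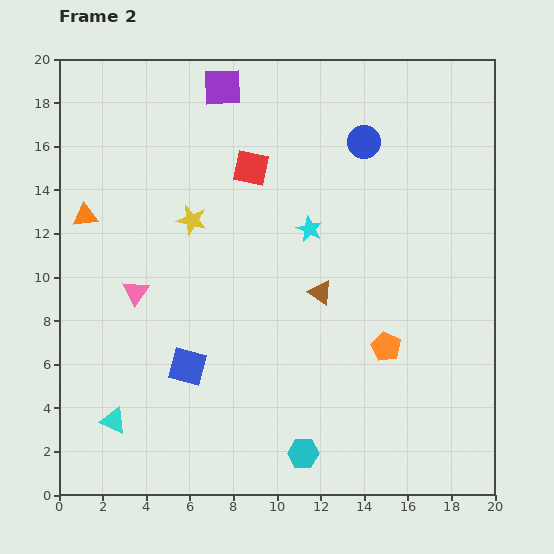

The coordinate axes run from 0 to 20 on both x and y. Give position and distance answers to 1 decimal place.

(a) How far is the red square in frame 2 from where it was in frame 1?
6.5

The red square moved from (2.6, 13.2) to (8.8, 15.0), a distance of √(6.2² + 1.8²) ≈ 6.5.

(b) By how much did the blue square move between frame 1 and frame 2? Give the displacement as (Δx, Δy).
(-1.5, -1.4)

The blue square was at (7.4, 7.3) in frame 1 and (5.9, 5.9) in frame 2.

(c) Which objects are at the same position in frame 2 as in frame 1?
the blue circle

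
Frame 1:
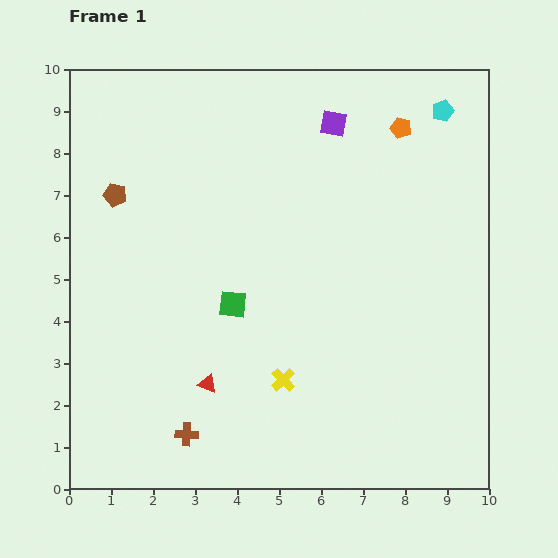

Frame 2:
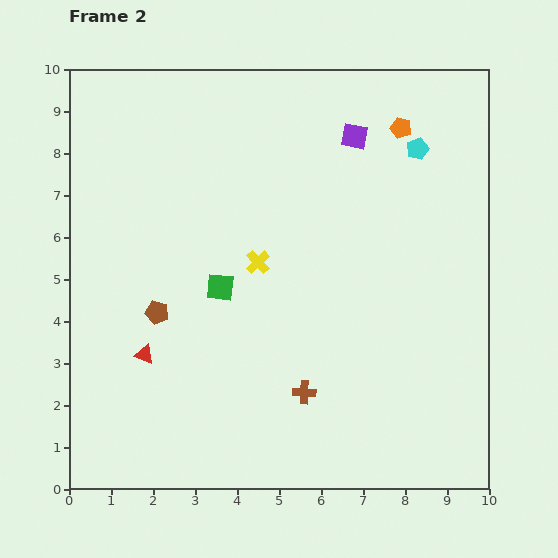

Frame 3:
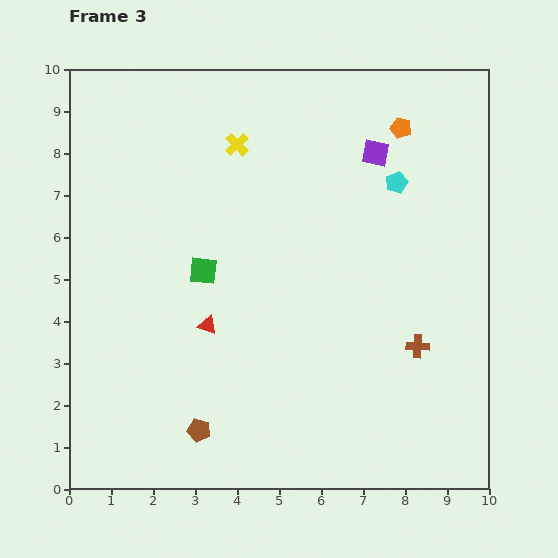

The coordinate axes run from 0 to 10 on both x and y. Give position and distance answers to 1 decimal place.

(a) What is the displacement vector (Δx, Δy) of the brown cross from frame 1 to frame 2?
(2.8, 1.0)

The brown cross was at (2.8, 1.3) in frame 1 and (5.6, 2.3) in frame 2.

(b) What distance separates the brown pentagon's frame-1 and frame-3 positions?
5.9

The brown pentagon moved from (1.1, 7.0) to (3.1, 1.4), a distance of √(2.0² + 5.6²) ≈ 5.9.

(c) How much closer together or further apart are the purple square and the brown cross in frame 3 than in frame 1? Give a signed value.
-3.5

Distance in frame 1: 8.2. Distance in frame 3: 4.7.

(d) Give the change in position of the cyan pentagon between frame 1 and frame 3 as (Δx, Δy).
(-1.1, -1.7)

The cyan pentagon was at (8.9, 9.0) in frame 1 and (7.8, 7.3) in frame 3.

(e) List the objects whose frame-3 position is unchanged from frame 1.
the orange pentagon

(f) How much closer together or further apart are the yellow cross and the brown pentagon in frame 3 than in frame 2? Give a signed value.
+4.2

Distance in frame 2: 2.7. Distance in frame 3: 6.9.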